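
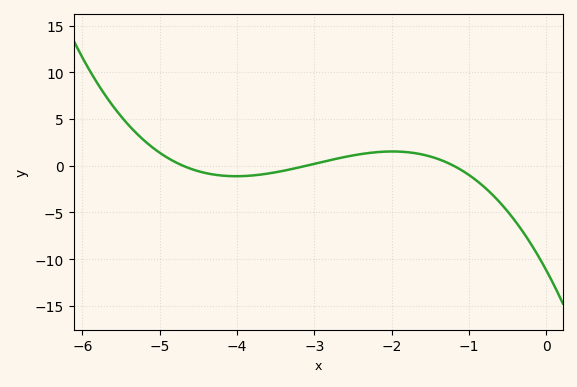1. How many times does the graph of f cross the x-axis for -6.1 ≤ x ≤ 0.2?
3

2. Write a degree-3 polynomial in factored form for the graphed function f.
y = -0.64(x + 4.7)(x + 3.1)(x + 1.2)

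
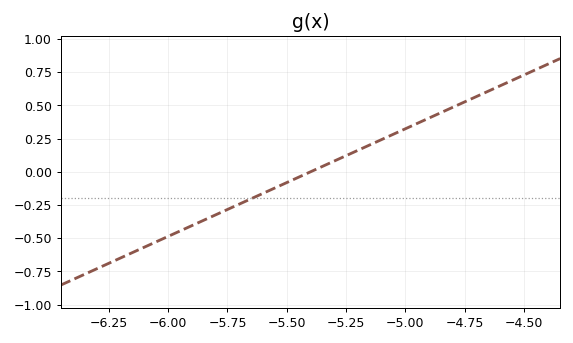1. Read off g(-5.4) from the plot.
0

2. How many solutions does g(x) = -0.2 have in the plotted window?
1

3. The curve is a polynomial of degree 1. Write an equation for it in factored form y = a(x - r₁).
y = 0.81(x + 5.4)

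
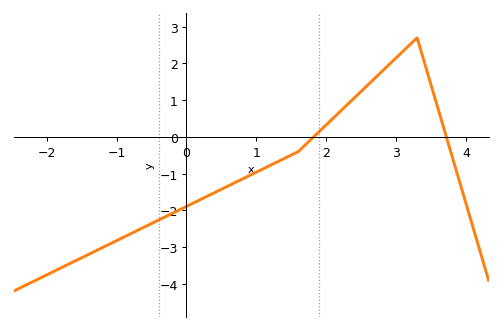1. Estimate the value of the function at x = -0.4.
-2.3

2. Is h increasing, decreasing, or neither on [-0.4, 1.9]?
increasing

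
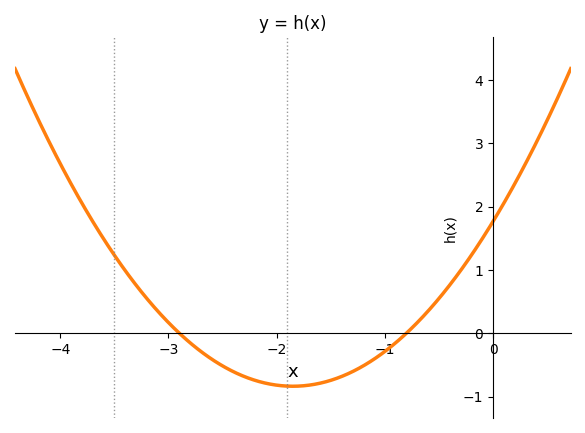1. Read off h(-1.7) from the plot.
-0.821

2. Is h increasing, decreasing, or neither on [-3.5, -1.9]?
decreasing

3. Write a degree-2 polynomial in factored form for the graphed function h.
y = 0.76(x + 2.9)(x + 0.8)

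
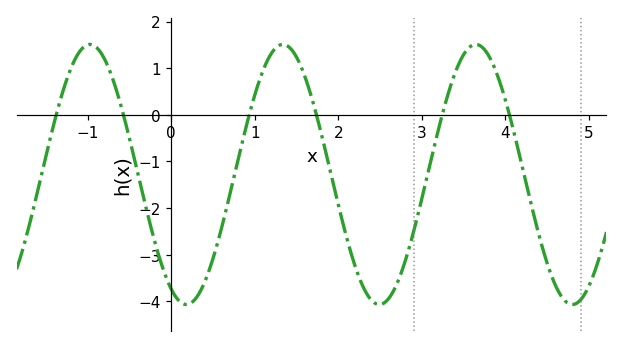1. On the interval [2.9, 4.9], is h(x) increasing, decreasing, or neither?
neither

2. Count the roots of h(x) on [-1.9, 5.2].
6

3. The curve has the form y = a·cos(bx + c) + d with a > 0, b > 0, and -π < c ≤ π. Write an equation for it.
y = 2.79cos(2.7x + 2.7) - 1.28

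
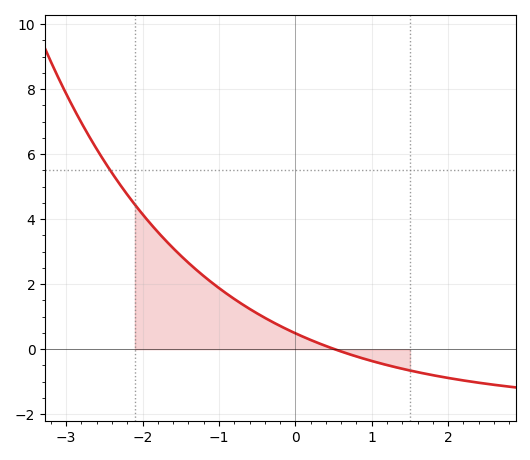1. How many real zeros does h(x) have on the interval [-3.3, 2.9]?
1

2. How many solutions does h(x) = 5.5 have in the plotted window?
1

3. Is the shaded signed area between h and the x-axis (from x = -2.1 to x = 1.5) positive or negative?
positive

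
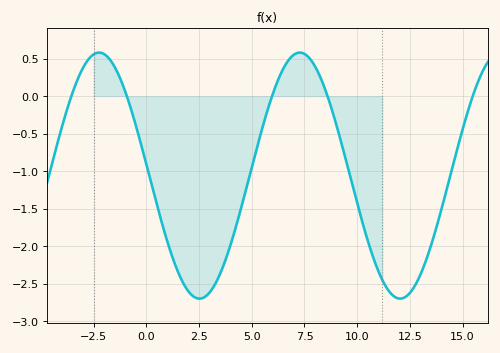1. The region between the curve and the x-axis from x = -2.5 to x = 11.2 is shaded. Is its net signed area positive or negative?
negative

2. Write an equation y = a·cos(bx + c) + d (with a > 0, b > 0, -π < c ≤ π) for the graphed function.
y = 1.64cos(0.66x + 1.48) - 1.06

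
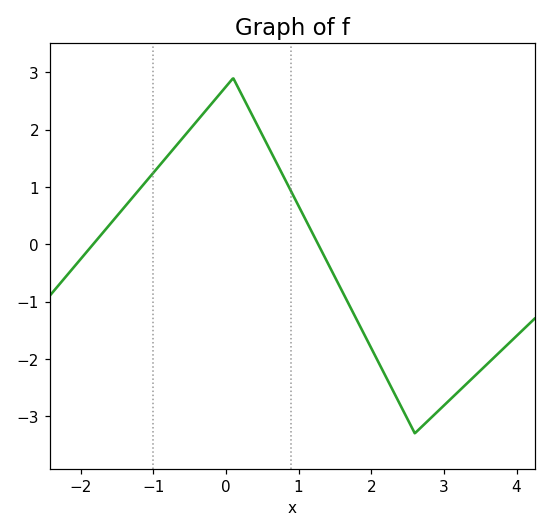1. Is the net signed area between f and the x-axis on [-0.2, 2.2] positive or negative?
positive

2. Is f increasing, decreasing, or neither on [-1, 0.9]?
neither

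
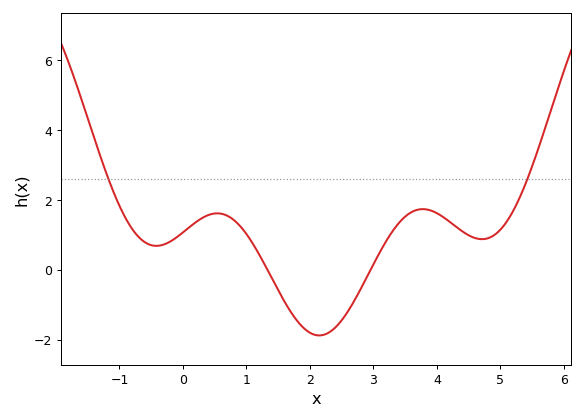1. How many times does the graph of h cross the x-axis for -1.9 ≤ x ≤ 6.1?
2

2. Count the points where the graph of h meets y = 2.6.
2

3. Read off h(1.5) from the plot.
-0.6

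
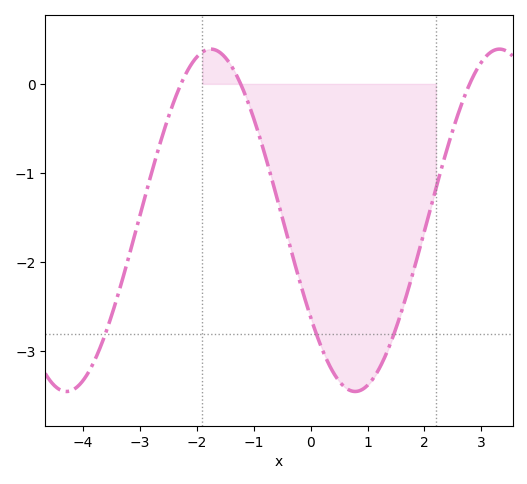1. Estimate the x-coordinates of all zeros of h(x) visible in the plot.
-2.27, -1.23, 2.79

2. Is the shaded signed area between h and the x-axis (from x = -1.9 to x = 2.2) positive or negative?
negative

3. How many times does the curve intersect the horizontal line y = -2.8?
3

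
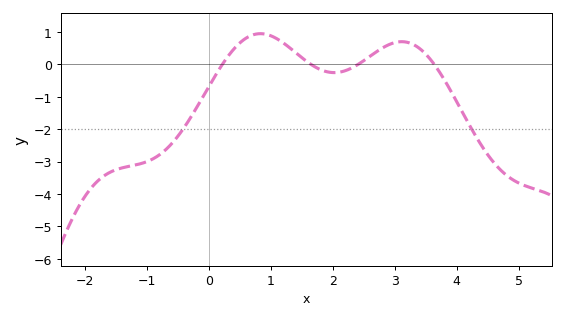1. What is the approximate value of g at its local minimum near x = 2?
-0.251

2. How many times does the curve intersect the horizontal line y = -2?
2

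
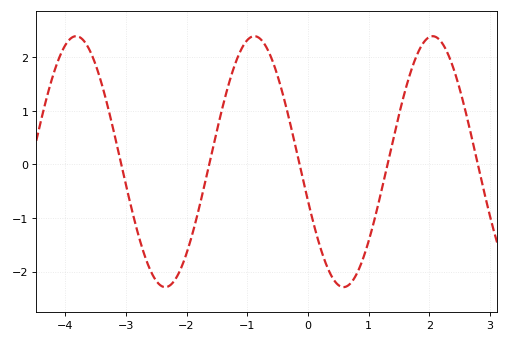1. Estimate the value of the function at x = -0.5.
1.65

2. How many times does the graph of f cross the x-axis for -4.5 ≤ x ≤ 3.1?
5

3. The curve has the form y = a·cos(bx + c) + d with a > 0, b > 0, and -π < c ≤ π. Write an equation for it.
y = 2.34cos(2.14x + 1.89) + 0.05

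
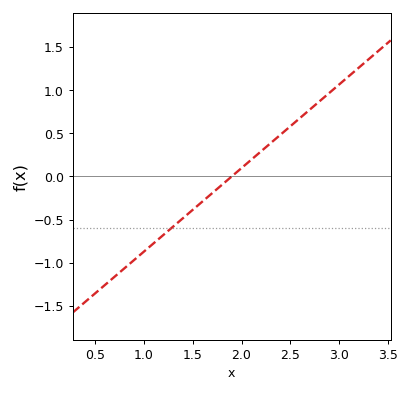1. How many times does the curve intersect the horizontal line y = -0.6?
1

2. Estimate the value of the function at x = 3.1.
1.16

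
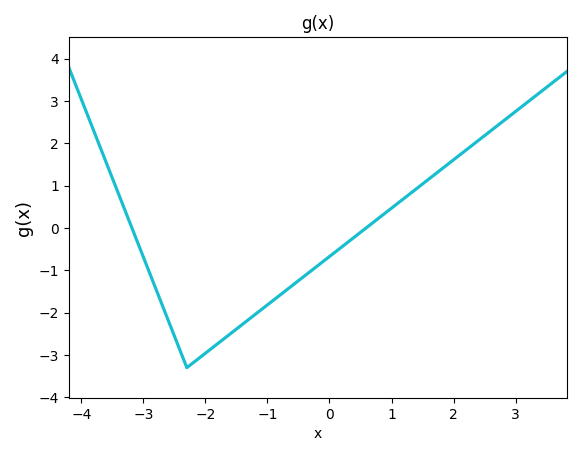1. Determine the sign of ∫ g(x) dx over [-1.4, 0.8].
negative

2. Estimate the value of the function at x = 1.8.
1.39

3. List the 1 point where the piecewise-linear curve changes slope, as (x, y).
(-2.3, -3.3)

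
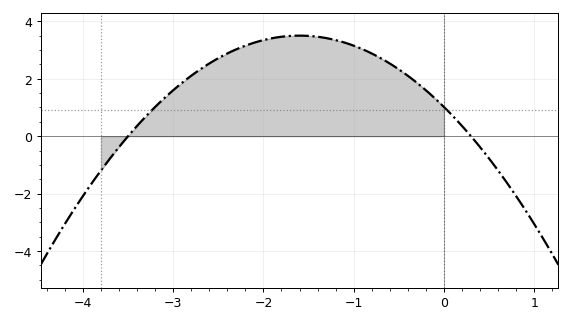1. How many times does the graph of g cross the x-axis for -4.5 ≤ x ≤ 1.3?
2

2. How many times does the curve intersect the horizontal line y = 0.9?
2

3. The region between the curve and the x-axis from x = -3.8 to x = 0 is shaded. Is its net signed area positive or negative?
positive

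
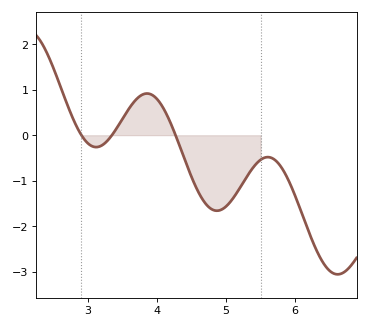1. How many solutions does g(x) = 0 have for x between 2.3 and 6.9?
3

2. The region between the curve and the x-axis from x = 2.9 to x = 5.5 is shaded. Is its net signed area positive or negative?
negative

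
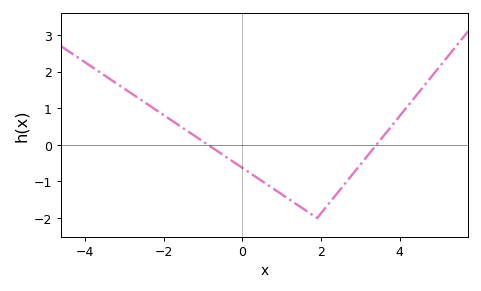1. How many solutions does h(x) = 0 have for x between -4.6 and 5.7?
2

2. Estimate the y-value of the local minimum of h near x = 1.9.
-2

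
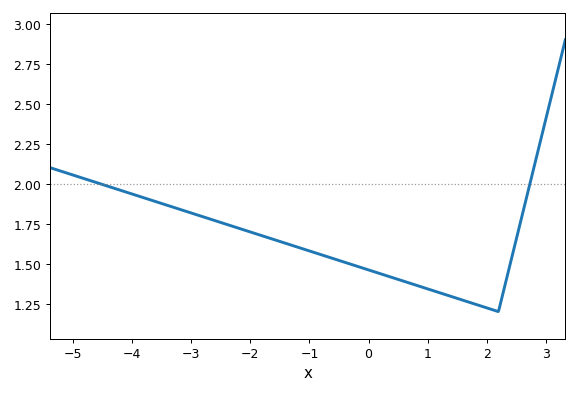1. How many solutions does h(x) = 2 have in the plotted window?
2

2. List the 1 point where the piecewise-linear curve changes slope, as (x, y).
(2.2, 1.2)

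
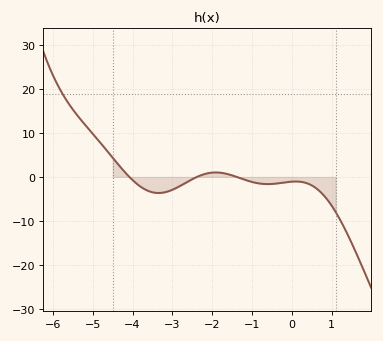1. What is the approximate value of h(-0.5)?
-1.6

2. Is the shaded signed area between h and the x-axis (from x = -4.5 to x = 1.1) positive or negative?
negative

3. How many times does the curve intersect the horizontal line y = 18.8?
1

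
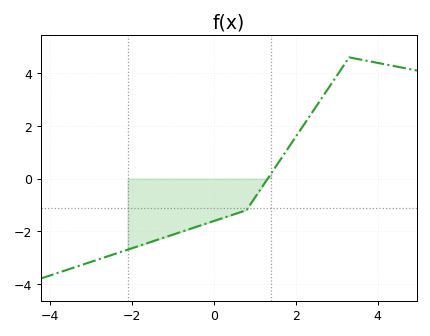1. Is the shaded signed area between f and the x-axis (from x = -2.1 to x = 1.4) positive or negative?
negative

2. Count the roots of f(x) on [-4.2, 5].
1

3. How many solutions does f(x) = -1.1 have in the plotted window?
1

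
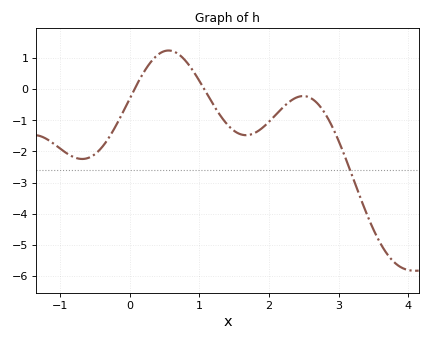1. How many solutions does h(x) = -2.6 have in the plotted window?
1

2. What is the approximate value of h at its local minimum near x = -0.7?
-2.24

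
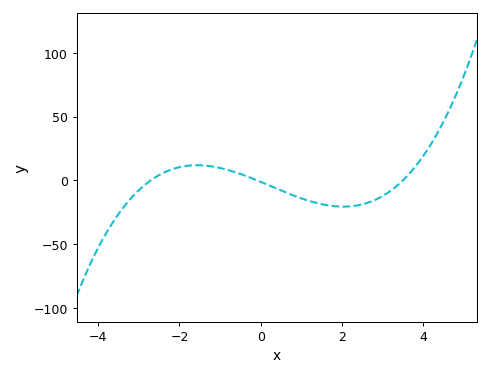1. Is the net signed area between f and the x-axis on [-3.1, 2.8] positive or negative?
negative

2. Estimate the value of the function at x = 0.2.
-5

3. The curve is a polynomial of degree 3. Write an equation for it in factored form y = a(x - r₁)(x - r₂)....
y = 1.4(x + 2.7)(x + 0.1)(x - 3.5)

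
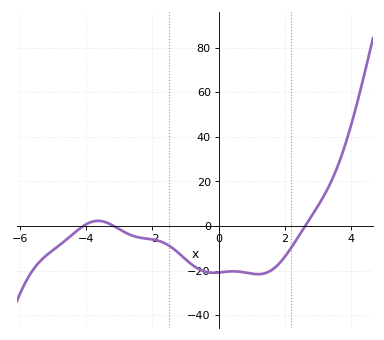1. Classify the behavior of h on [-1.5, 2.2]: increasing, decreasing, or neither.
neither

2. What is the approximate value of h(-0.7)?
-18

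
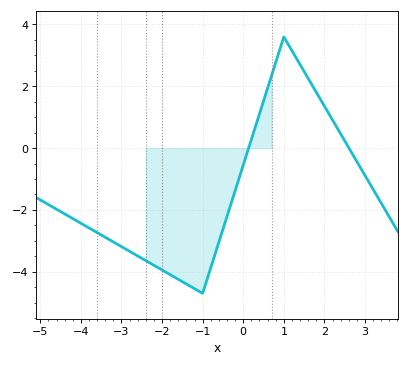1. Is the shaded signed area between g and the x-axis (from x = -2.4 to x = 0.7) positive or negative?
negative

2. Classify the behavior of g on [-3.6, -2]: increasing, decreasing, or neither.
decreasing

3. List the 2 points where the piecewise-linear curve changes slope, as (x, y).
(-1, -4.7); (1, 3.6)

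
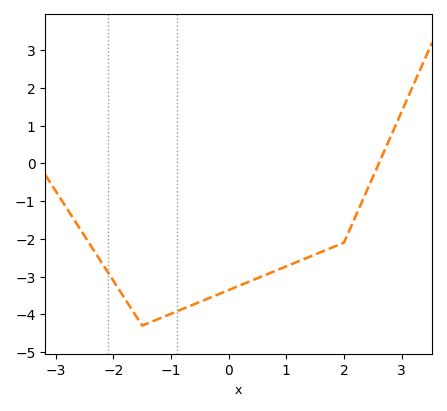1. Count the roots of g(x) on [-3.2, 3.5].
1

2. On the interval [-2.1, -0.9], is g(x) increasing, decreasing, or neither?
neither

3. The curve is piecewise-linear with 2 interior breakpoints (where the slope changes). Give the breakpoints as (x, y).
(-1.5, -4.3); (2, -2.1)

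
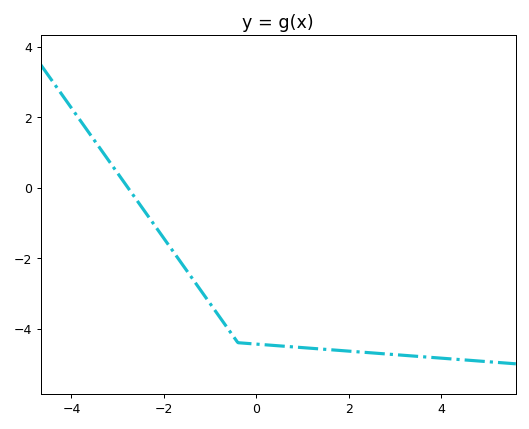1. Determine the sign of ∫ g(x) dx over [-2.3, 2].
negative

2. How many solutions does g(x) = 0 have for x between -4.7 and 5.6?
1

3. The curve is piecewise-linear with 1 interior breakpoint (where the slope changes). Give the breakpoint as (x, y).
(-0.4, -4.4)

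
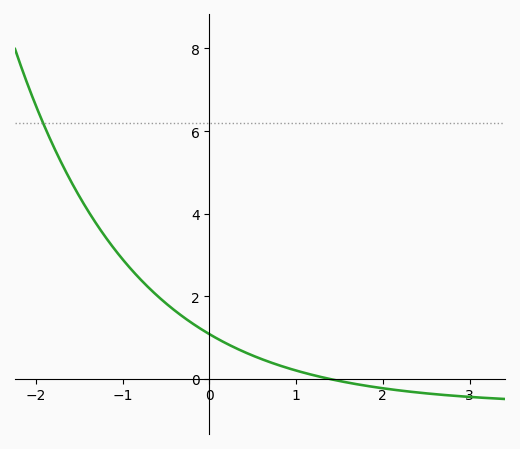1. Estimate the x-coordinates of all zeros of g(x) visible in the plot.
1.37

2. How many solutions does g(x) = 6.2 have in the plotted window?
1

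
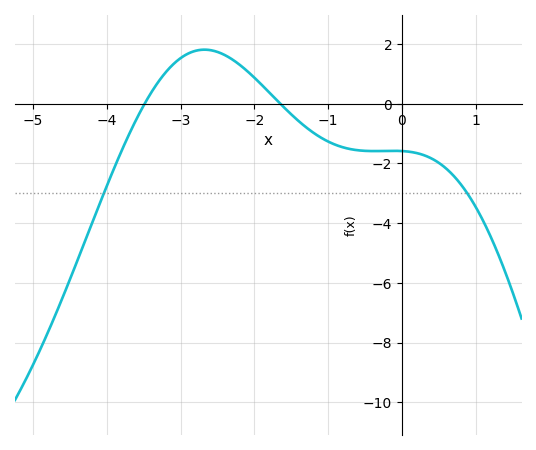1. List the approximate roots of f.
-3.5, -1.6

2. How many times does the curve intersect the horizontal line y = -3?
2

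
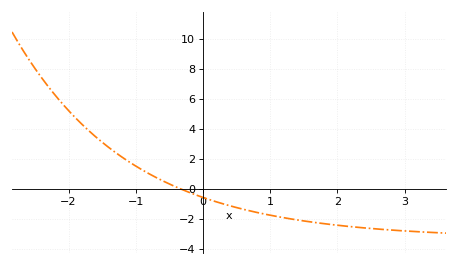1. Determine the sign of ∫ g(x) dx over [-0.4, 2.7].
negative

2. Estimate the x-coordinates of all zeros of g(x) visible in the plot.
-0.3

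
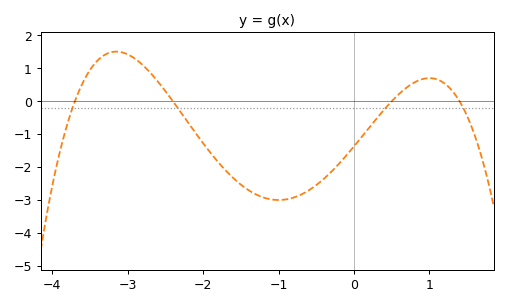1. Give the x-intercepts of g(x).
-3.7, -2.4, 0.5, 1.4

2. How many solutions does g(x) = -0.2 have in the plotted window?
4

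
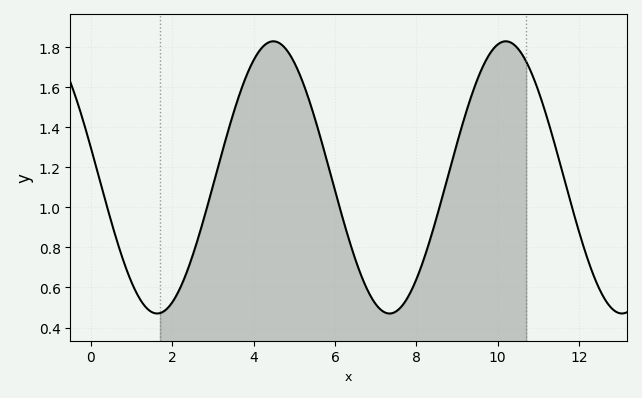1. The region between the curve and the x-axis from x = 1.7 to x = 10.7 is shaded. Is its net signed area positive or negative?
positive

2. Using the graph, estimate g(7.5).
0.48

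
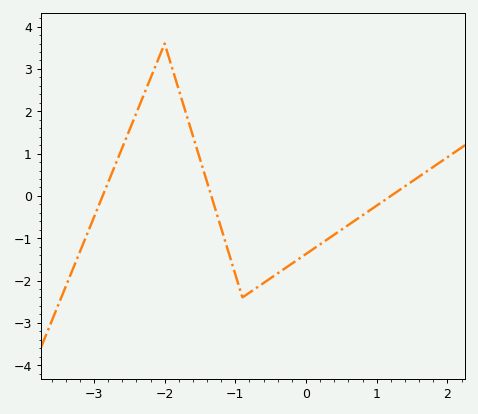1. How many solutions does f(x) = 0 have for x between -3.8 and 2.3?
3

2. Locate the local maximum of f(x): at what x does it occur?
-2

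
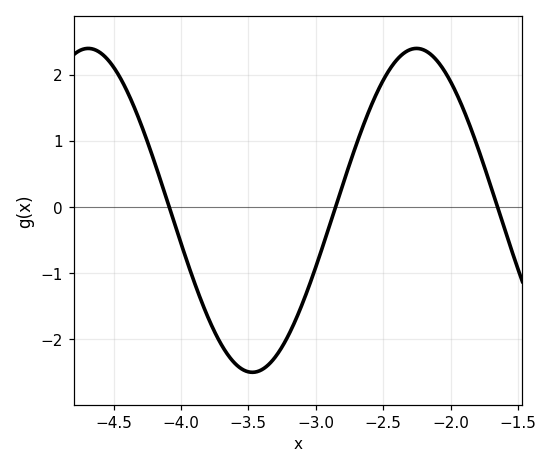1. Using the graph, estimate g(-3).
-0.9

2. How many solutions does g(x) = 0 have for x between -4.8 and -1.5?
3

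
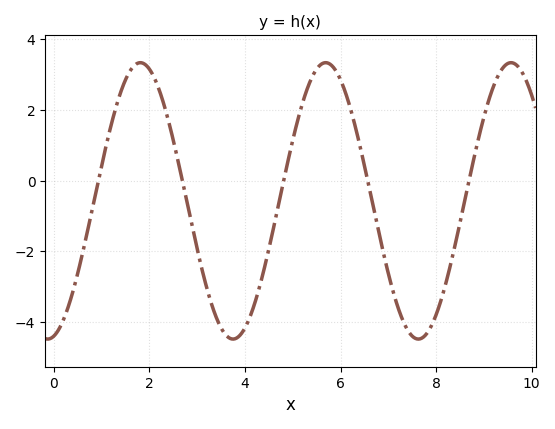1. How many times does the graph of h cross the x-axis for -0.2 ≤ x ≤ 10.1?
5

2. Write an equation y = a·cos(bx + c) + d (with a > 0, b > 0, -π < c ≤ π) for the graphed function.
y = 3.91cos(1.62x - 2.93) - 0.57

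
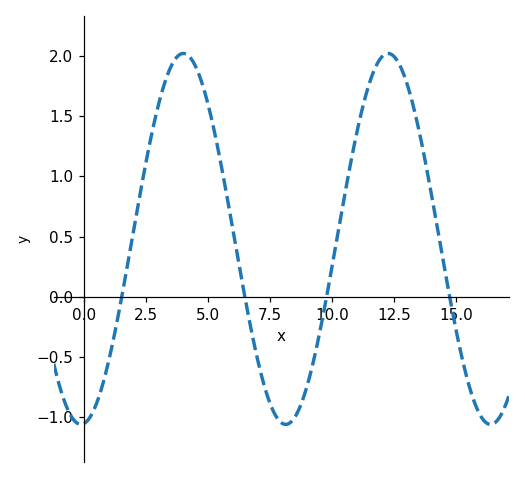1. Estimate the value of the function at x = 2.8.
1.4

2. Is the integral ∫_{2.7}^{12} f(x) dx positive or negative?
positive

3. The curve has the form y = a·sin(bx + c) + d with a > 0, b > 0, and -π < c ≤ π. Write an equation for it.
y = 1.54sin(0.76x - 1.5) + 0.48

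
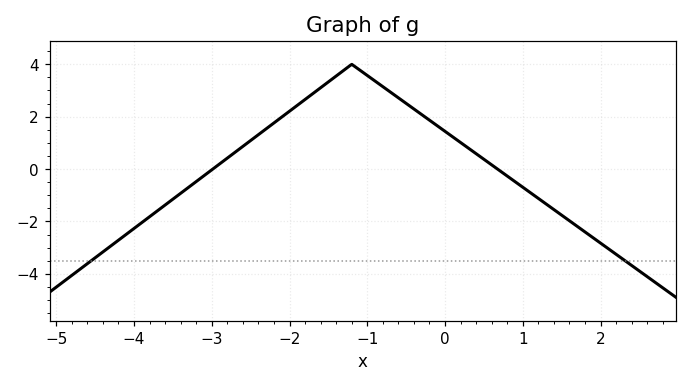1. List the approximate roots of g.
-3, 0.6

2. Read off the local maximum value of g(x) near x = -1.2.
4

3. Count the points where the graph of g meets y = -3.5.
2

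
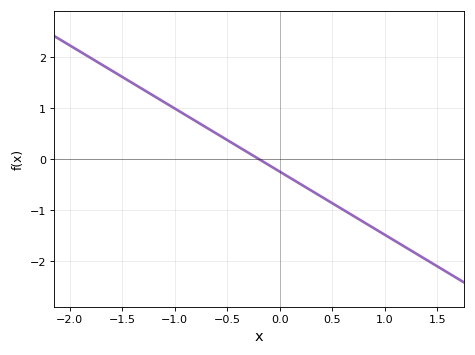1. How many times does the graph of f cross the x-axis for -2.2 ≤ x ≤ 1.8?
1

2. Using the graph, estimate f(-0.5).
0.372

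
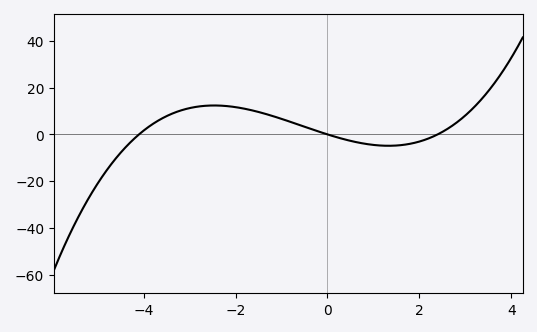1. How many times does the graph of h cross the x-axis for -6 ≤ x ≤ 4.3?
3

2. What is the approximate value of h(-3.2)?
10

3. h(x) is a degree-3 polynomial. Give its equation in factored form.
y = 0.63(x + 4.1)(x - 0)(x - 2.4)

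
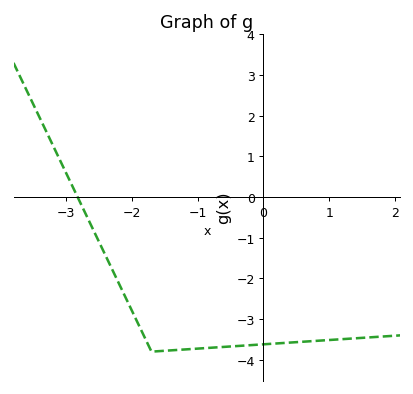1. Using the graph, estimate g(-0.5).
-3.67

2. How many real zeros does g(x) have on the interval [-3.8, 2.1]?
1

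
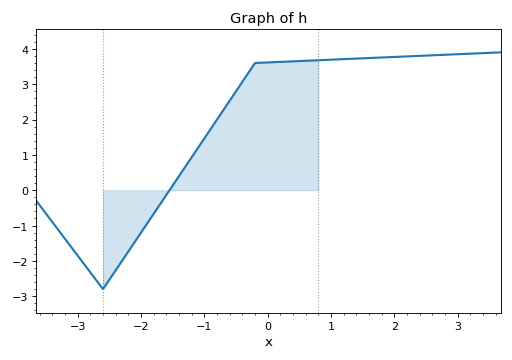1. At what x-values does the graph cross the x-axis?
-1.55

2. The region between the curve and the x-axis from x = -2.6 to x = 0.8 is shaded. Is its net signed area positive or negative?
positive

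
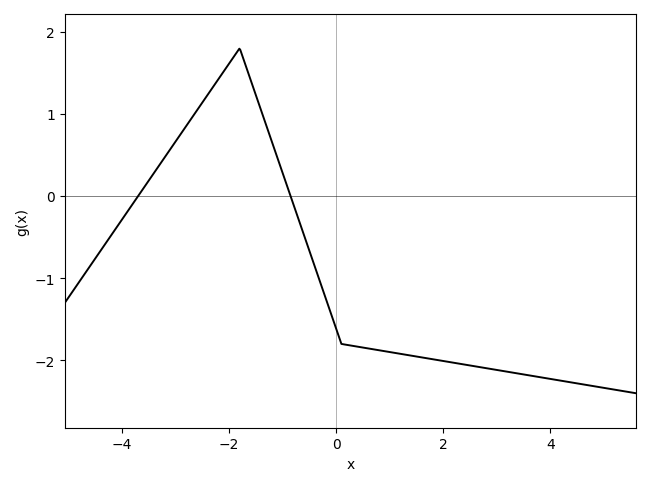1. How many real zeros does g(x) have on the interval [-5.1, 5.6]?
2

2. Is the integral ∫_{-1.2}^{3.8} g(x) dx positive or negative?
negative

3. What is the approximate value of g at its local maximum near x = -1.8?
1.8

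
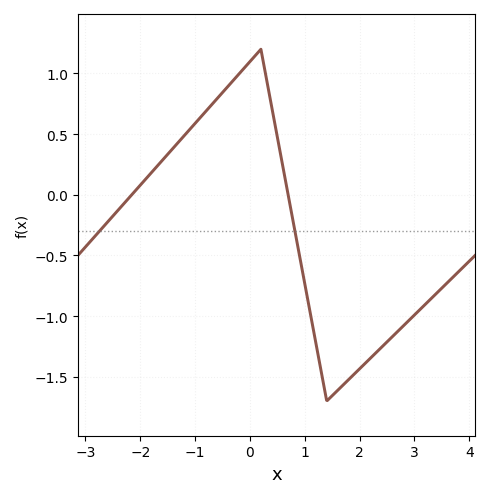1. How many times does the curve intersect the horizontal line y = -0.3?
2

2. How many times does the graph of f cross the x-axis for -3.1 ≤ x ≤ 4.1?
2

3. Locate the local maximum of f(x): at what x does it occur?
0.2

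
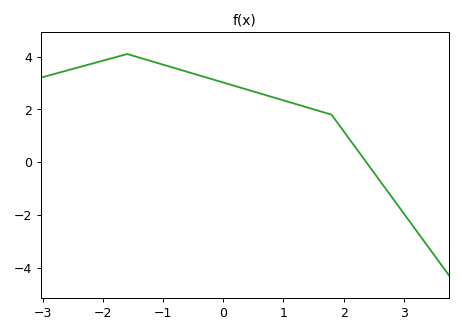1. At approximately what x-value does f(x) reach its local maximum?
-1.6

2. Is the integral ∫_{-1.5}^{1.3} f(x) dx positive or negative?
positive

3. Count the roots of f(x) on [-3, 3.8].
1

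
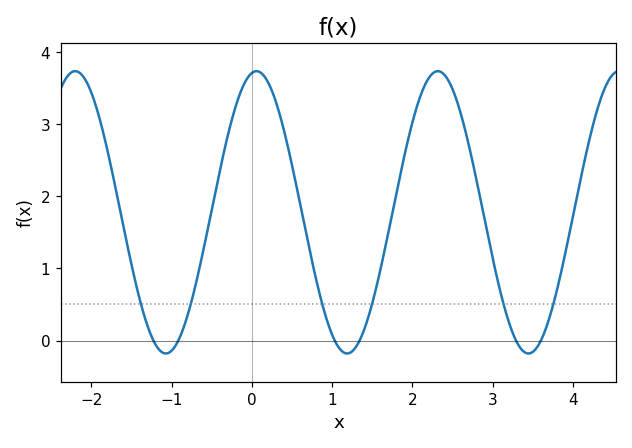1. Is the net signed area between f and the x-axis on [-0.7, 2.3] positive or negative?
positive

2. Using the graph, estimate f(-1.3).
0.198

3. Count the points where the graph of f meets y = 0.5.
6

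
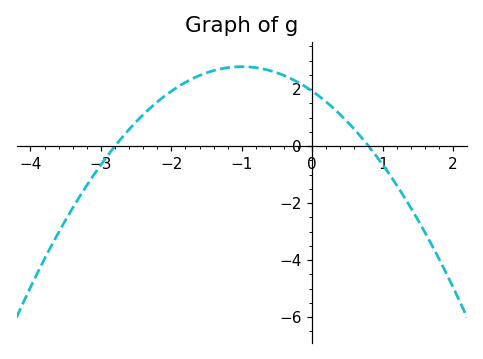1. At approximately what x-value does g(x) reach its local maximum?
-1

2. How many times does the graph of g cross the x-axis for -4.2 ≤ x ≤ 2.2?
2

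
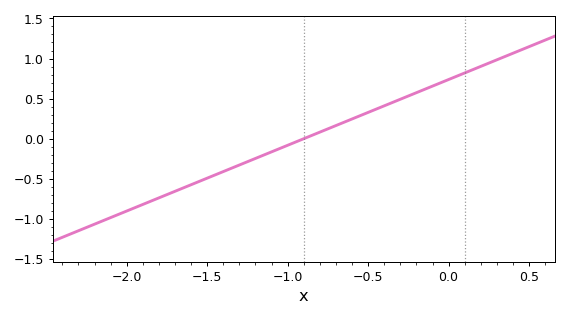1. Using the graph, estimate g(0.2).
0.902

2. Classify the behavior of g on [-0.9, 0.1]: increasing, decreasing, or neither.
increasing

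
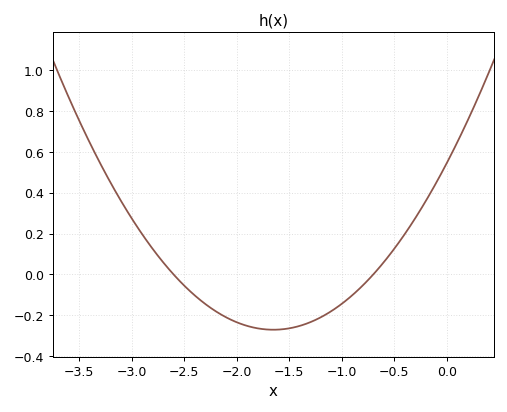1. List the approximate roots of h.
-2.6, -0.7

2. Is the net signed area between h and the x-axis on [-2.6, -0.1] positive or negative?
negative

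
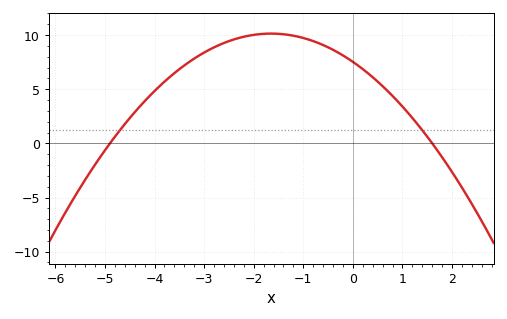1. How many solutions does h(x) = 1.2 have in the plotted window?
2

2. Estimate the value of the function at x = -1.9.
10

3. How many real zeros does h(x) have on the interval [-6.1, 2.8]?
2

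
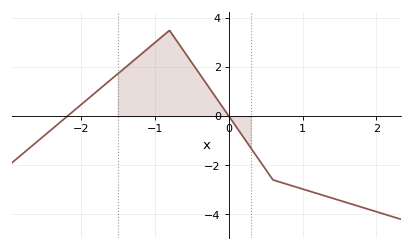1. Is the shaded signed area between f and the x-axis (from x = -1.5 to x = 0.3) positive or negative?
positive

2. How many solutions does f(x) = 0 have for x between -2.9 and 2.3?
2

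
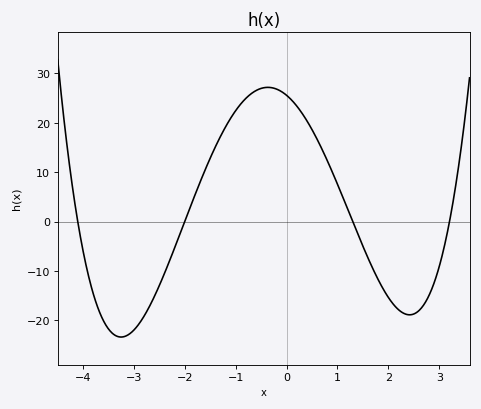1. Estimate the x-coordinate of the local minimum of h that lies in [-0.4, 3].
2.4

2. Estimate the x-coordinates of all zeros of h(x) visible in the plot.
-4, -2, 1.2, 3.2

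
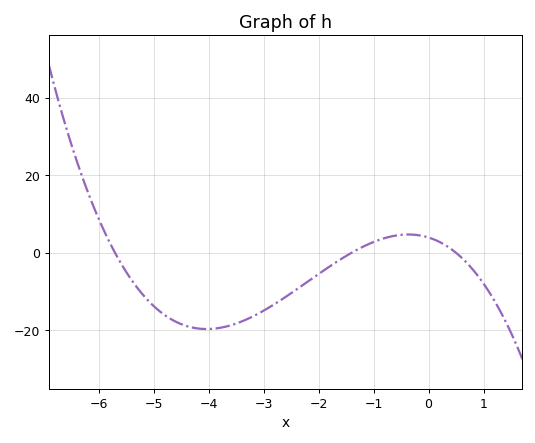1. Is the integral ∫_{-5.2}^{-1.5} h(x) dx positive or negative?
negative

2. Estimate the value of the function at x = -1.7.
-2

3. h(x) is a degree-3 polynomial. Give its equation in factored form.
y = -0.99(x + 5.7)(x + 1.4)(x - 0.5)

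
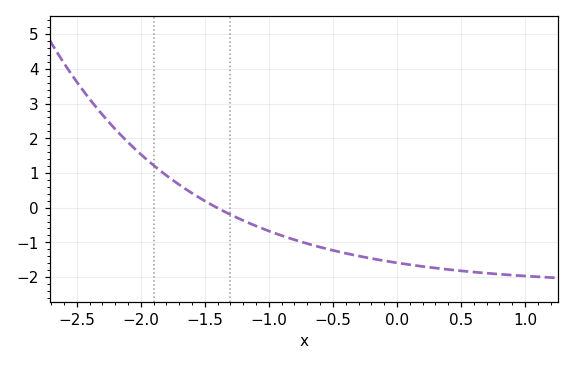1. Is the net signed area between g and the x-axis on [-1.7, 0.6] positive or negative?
negative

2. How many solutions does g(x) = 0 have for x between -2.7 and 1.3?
1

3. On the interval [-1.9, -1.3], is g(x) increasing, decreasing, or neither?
decreasing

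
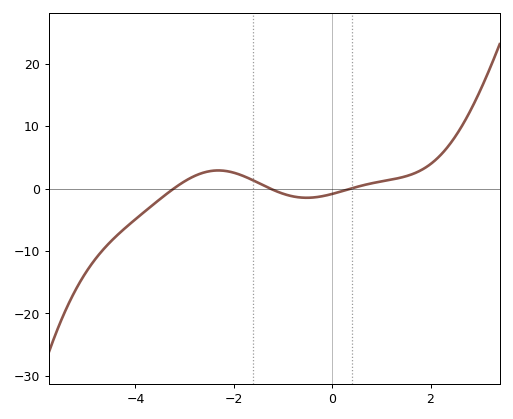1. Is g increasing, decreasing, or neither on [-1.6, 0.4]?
neither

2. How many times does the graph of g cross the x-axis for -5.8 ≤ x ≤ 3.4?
3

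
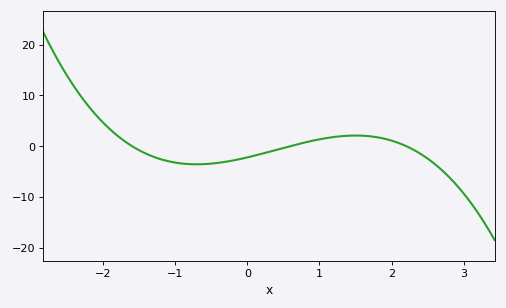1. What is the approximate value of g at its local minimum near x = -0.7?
-4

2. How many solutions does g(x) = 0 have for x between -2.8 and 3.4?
3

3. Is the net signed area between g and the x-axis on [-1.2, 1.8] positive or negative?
negative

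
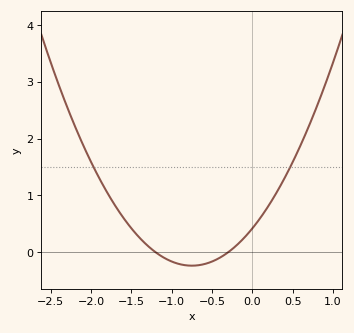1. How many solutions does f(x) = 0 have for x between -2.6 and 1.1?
2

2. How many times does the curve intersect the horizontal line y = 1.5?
2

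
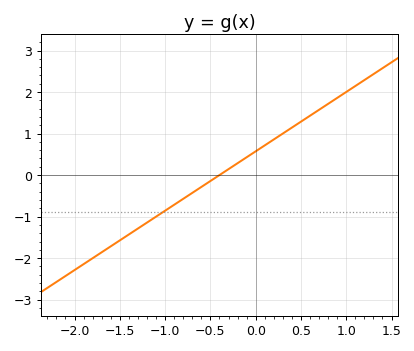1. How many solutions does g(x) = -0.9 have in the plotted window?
1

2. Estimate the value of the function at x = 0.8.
1.7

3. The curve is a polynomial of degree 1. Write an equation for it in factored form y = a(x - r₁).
y = 1.43(x + 0.4)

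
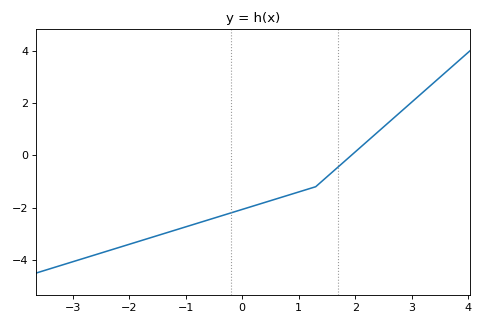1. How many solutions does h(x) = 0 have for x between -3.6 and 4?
1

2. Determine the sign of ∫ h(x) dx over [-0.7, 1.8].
negative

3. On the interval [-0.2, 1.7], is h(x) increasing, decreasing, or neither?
increasing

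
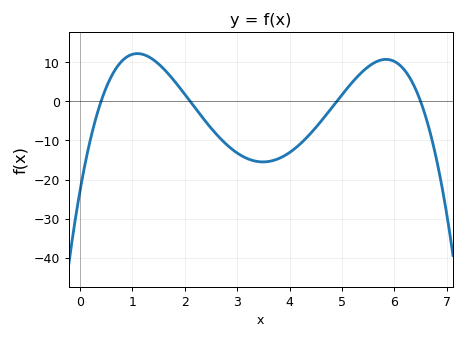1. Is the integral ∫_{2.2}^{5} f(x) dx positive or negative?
negative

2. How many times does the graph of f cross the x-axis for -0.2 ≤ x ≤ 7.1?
4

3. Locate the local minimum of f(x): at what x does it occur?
3.49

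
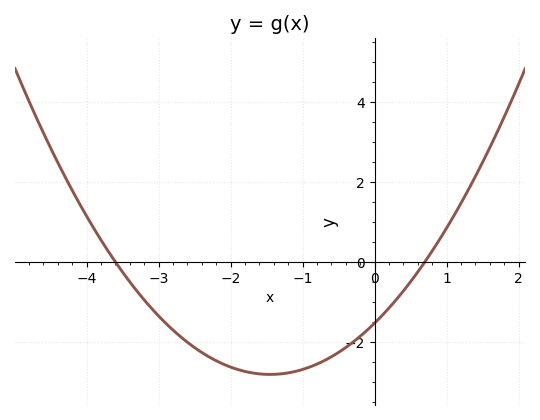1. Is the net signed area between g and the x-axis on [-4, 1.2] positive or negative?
negative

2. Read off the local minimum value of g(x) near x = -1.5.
-2.8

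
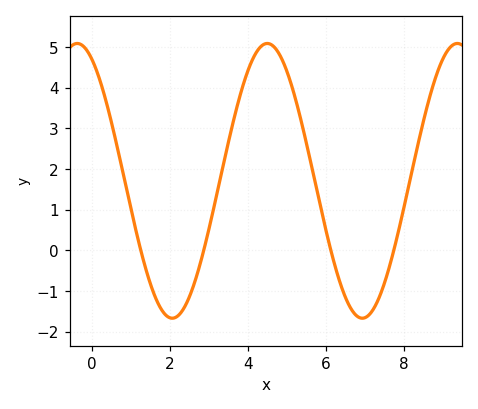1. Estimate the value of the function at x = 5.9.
0.9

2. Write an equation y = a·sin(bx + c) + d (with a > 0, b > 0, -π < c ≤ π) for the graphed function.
y = 3.38sin(1.3x + 2.1) + 1.71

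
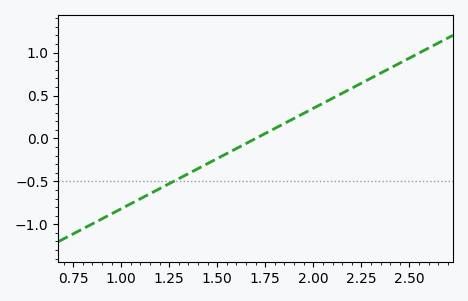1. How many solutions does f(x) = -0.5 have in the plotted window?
1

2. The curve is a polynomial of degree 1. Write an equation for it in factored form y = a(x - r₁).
y = 1.17(x - 1.7)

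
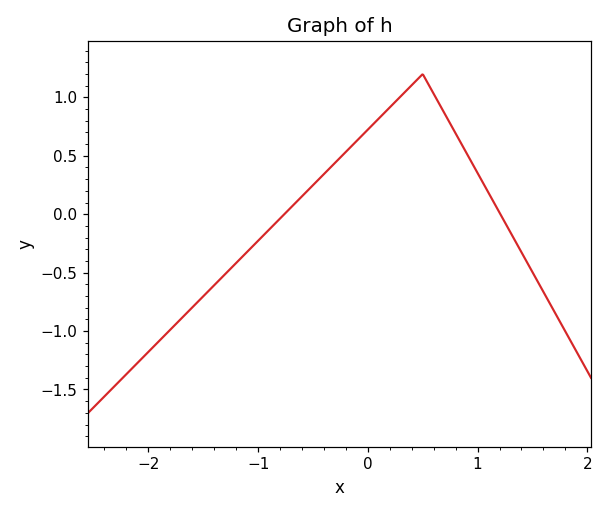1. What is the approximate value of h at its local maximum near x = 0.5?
1.2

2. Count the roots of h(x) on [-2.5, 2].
2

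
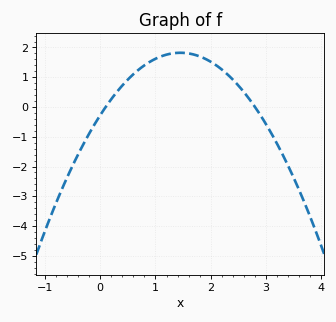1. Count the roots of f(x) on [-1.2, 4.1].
2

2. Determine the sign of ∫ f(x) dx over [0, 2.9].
positive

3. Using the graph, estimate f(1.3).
1.8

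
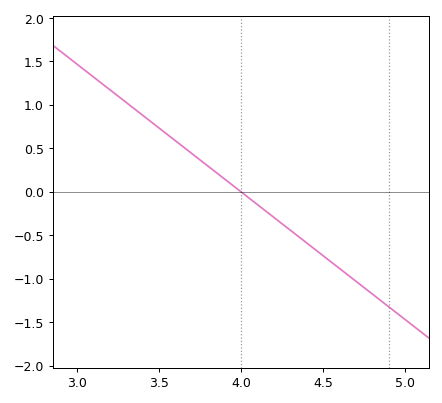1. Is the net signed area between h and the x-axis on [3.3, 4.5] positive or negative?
positive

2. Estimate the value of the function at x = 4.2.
-0.294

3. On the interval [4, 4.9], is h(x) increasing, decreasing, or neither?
decreasing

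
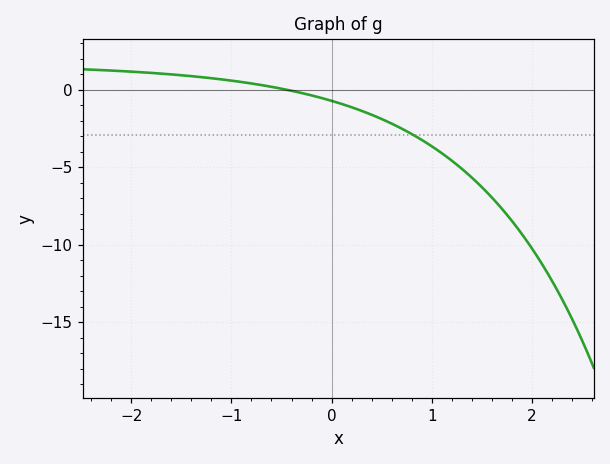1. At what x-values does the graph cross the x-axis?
-0.444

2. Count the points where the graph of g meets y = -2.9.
1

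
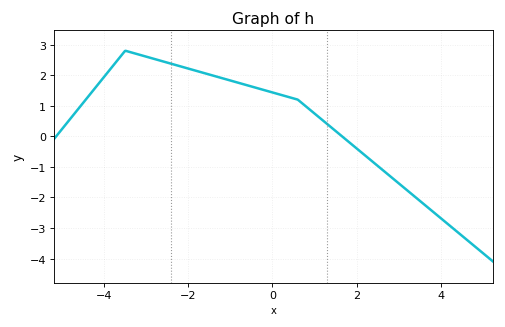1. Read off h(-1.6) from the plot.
2.06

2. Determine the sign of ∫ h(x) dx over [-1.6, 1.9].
positive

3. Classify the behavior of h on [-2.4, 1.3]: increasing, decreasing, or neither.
decreasing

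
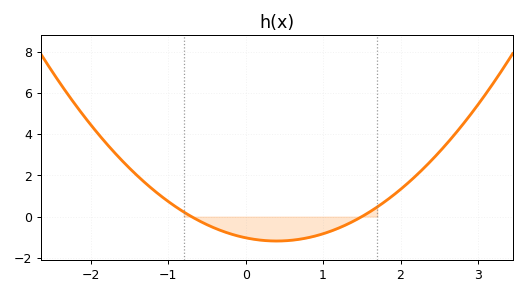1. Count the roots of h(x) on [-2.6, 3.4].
2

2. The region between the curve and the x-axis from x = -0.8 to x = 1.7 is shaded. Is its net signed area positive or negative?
negative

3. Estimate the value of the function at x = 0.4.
-1.19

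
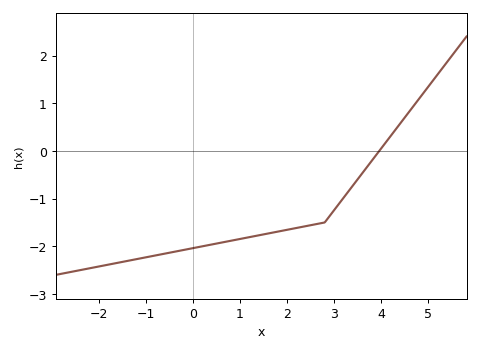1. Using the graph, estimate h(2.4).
-1.6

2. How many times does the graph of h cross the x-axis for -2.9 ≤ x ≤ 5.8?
1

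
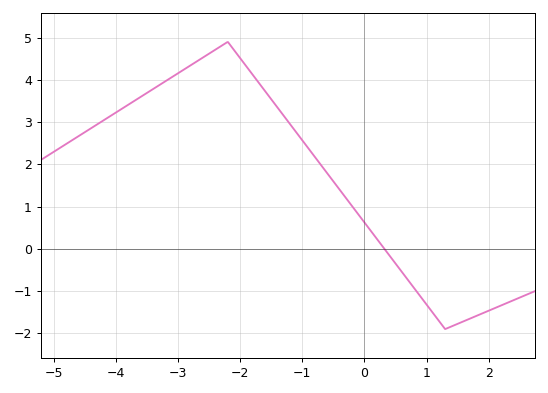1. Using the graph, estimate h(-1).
2.57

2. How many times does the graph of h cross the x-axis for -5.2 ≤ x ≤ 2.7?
1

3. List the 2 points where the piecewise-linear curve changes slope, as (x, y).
(-2.2, 4.9); (1.3, -1.9)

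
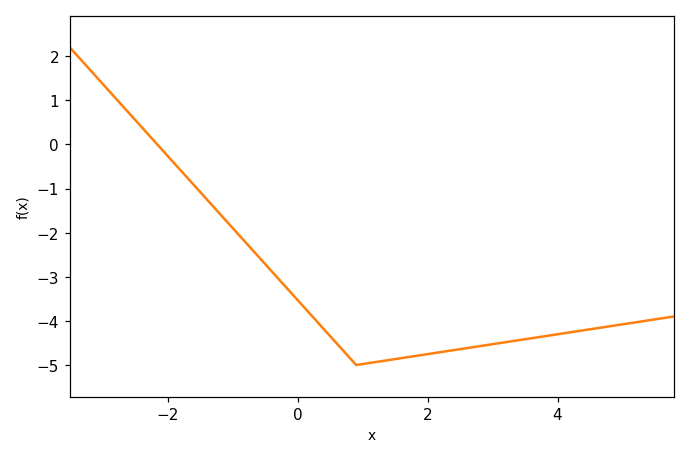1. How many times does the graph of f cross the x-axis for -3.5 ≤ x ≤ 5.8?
1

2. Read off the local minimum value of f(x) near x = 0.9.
-5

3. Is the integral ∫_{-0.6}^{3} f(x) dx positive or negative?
negative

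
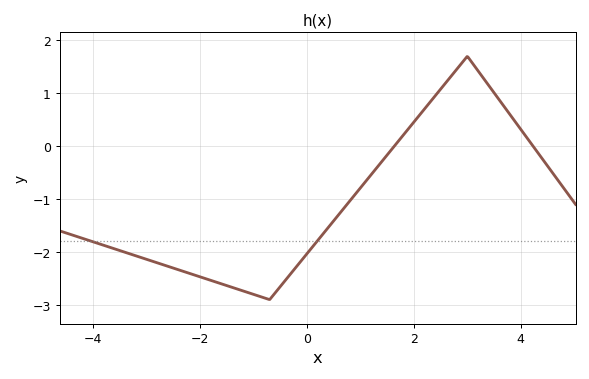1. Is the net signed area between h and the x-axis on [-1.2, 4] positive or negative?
negative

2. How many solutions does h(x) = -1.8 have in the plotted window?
2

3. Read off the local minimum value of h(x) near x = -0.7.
-2.9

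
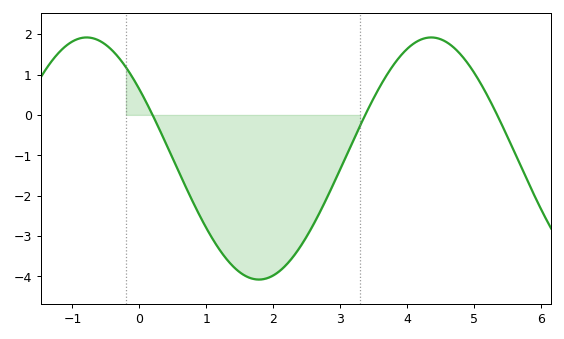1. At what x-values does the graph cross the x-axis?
0.2, 3.4, 5.4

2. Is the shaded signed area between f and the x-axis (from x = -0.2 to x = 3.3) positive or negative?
negative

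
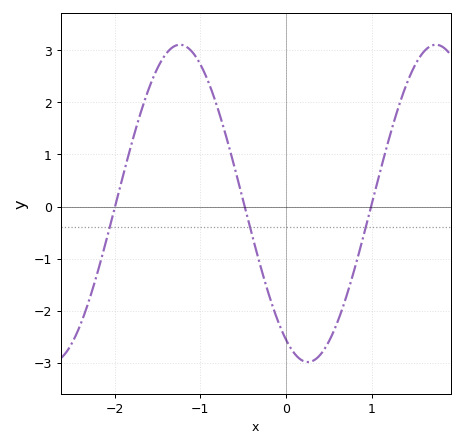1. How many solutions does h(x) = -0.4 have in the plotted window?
3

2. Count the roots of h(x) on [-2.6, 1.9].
3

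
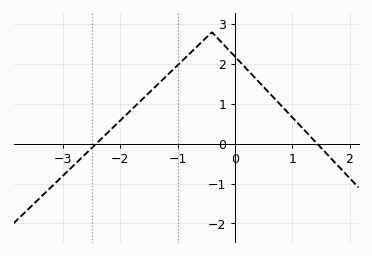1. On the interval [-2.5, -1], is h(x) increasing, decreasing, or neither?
increasing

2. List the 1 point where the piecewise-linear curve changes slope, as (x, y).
(-0.4, 2.8)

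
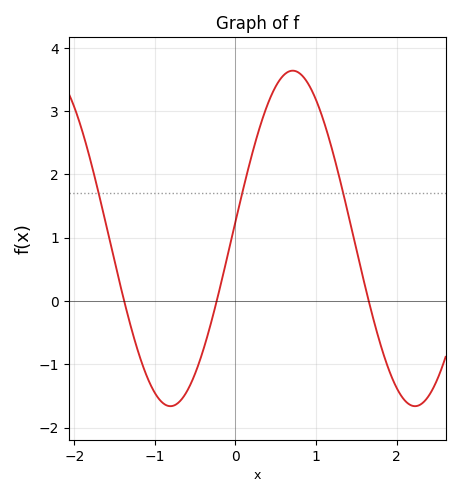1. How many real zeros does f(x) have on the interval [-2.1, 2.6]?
3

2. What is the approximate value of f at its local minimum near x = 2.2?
-1.7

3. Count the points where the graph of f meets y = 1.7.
3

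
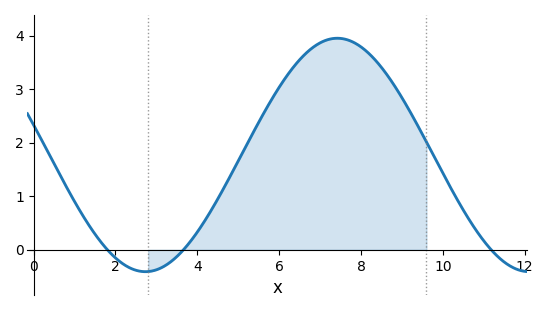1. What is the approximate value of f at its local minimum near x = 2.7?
-0.41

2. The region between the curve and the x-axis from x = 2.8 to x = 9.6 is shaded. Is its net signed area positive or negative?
positive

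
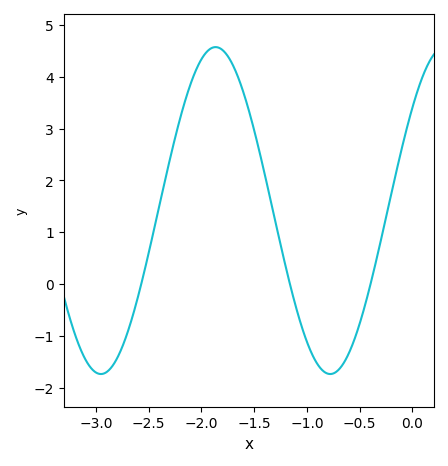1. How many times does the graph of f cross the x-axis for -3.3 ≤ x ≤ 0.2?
3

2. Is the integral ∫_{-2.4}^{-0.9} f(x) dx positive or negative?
positive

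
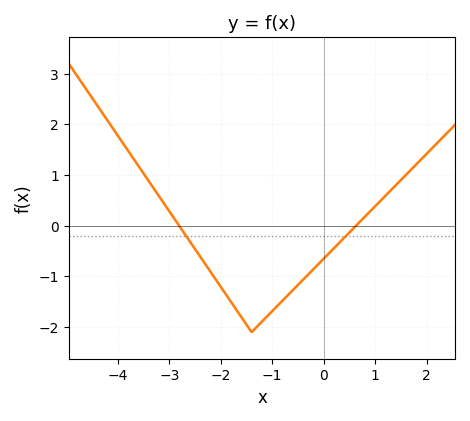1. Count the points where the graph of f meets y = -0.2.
2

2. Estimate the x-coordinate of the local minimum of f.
-1.4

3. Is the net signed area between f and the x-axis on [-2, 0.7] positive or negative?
negative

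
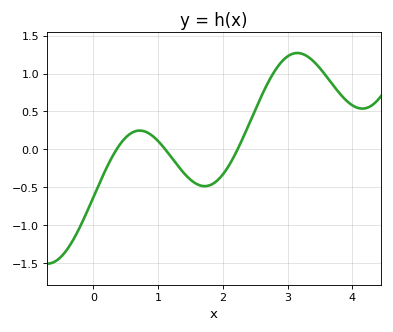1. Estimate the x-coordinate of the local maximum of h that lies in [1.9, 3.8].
3.2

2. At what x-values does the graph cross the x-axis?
0.4, 1.1, 2.2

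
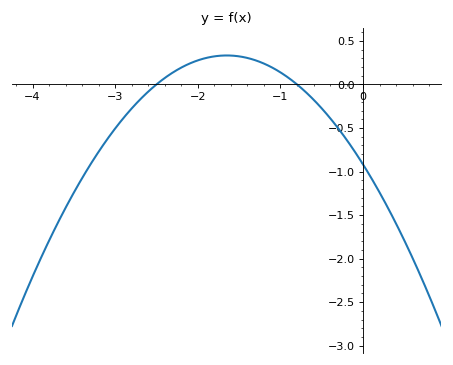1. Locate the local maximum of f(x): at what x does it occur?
-1.7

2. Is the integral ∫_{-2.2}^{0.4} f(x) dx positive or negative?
negative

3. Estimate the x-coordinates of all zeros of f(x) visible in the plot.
-2.5, -0.8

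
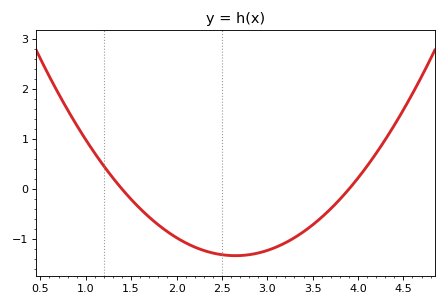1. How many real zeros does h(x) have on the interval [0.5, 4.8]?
2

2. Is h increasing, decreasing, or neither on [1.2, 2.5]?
decreasing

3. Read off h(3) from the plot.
-1.22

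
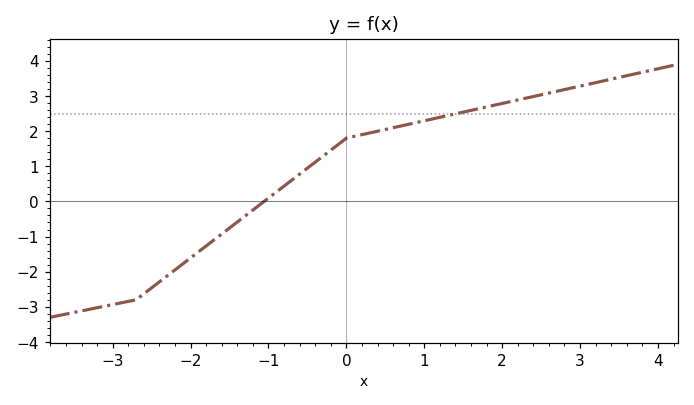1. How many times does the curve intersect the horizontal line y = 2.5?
1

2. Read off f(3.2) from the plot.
3.38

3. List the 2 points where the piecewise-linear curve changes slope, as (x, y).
(-2.7, -2.8); (0, 1.8)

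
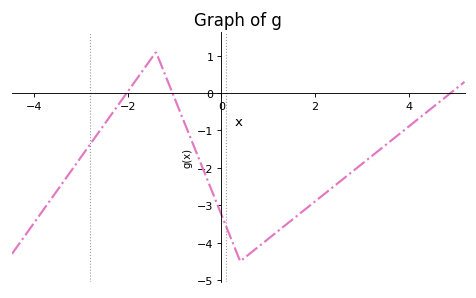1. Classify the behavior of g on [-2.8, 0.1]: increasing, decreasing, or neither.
neither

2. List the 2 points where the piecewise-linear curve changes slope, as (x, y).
(-1.4, 1.1); (0.4, -4.5)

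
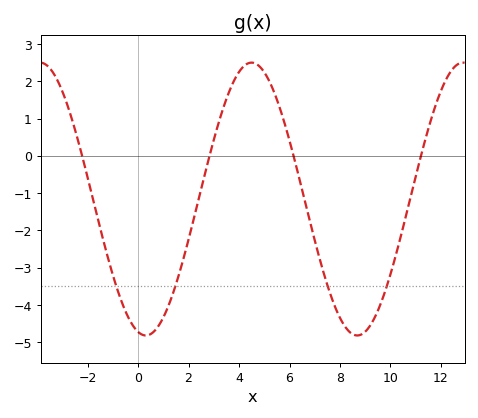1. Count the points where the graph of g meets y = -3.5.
4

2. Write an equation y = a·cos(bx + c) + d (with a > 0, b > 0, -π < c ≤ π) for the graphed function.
y = 3.66cos(0.75x + 2.91) - 1.16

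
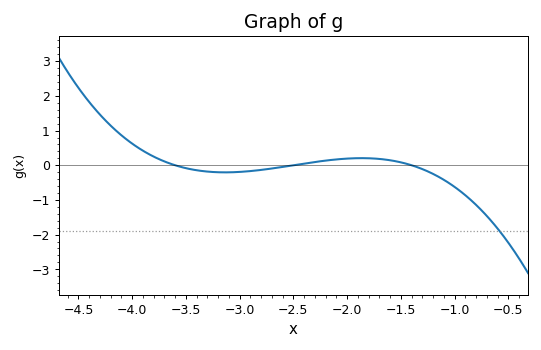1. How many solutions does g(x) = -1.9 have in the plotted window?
1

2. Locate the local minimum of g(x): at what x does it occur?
-3.14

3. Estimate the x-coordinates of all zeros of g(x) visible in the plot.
-3.6, -2.5, -1.4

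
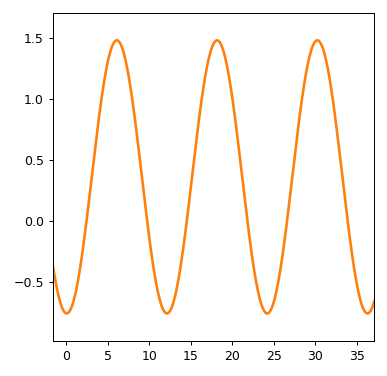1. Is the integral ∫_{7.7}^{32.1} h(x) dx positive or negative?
positive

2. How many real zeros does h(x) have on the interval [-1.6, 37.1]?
6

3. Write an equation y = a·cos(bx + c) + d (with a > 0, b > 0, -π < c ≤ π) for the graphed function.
y = 1.12cos(0.52x + 3.11) + 0.36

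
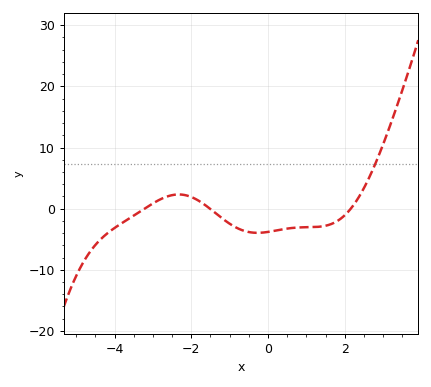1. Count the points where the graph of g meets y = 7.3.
1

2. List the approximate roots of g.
-3.22, -1.51, 2.16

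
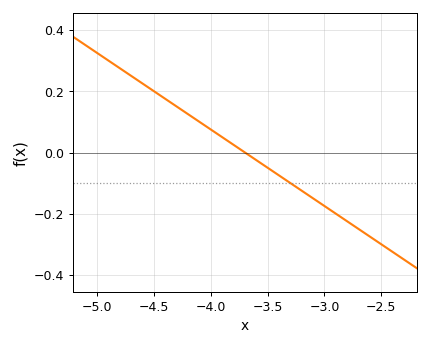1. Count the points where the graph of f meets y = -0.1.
1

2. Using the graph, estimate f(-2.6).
-0.275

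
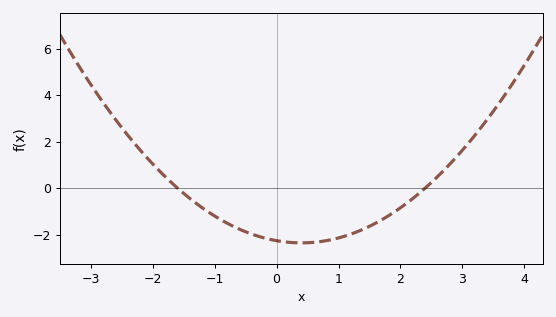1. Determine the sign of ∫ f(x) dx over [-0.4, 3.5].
negative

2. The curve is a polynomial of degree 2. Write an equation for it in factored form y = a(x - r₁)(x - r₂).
y = 0.59(x + 1.6)(x - 2.4)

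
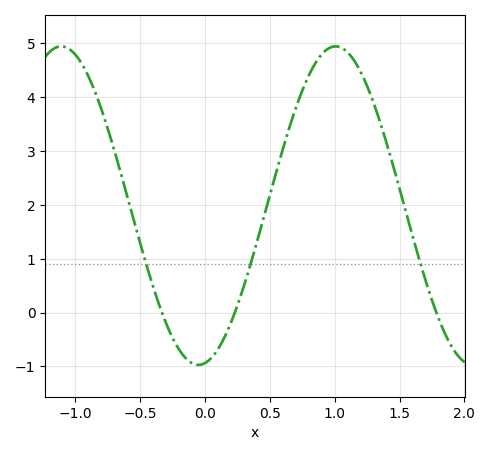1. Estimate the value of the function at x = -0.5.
1.29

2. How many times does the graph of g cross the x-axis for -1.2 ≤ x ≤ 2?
3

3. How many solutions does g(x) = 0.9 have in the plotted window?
3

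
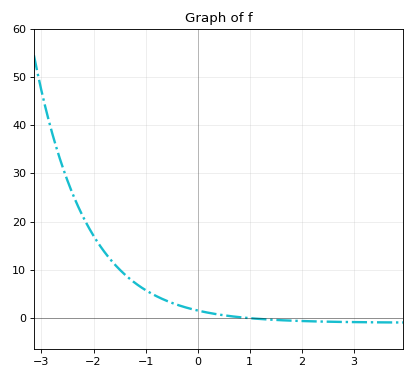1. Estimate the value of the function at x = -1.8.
14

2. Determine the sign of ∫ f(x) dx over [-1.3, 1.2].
positive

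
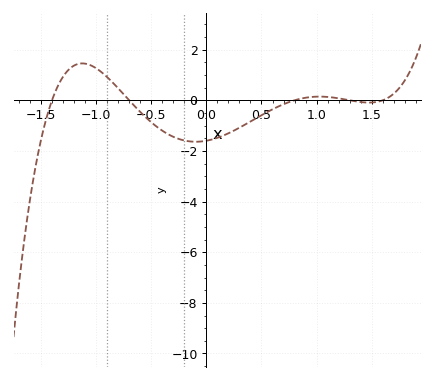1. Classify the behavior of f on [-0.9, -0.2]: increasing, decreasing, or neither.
decreasing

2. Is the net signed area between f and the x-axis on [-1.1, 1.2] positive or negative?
negative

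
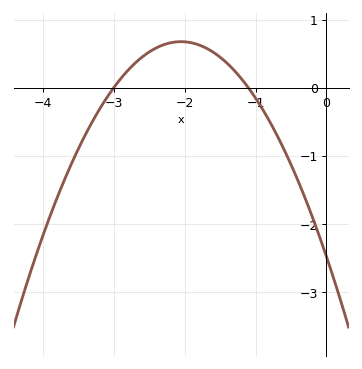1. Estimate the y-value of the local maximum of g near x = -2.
0.677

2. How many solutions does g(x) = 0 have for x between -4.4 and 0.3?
2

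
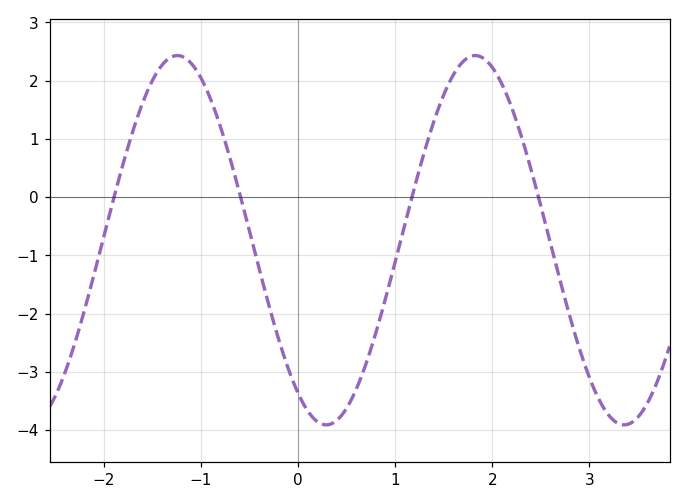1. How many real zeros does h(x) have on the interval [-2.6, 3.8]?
4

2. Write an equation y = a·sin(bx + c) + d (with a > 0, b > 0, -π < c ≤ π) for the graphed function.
y = 3.17sin(2x - 2.2) - 0.74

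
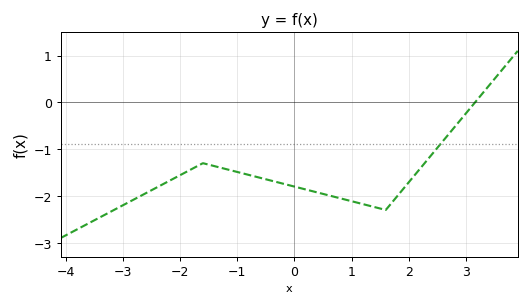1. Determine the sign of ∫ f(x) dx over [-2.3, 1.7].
negative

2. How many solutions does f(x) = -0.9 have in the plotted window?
1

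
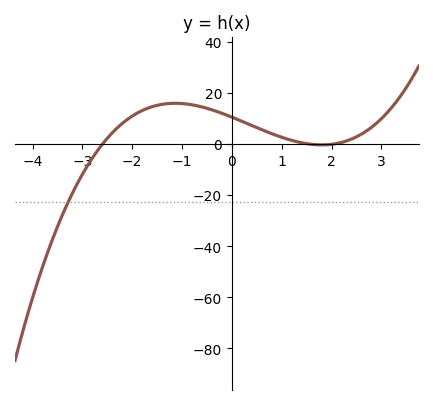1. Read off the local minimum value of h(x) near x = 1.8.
0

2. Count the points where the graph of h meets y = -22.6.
1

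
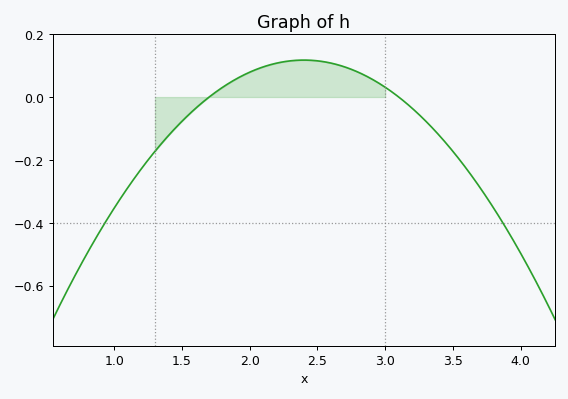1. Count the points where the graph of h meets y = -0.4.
2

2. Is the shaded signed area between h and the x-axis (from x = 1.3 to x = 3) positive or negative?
positive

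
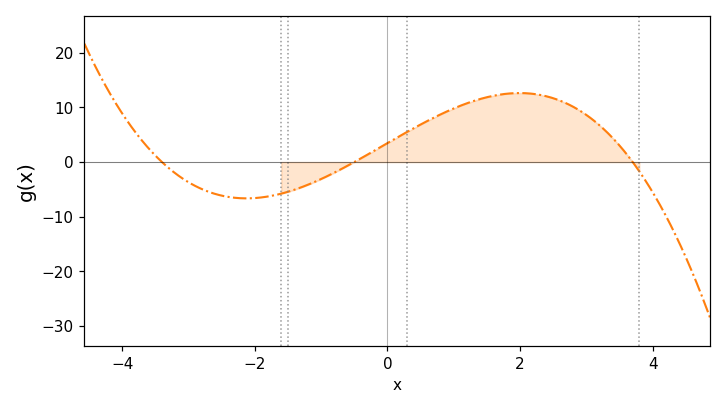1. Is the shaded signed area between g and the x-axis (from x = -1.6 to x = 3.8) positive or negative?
positive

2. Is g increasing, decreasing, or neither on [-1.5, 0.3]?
increasing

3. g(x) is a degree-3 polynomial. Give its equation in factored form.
y = -0.55(x + 3.4)(x + 0.5)(x - 3.7)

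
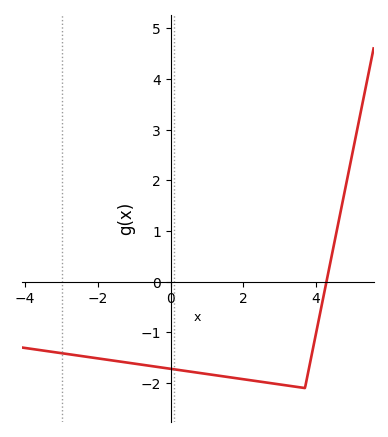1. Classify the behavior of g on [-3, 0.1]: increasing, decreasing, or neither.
decreasing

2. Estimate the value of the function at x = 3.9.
-1.4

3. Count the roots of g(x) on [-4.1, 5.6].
1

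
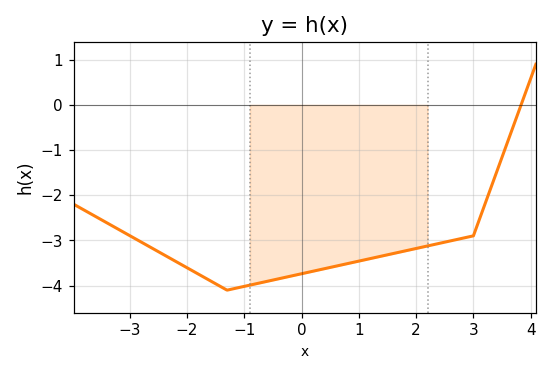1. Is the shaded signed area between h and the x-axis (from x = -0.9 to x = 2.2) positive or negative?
negative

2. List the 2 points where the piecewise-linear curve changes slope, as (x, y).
(-1.3, -4.1); (3, -2.9)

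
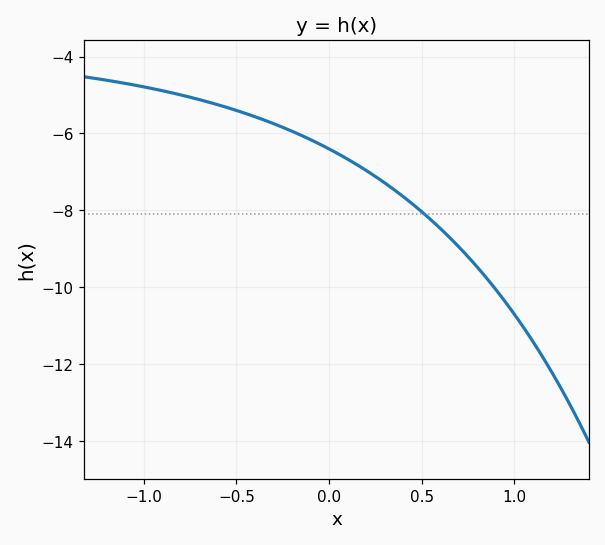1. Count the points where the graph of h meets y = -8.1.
1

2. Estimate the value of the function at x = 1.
-10.7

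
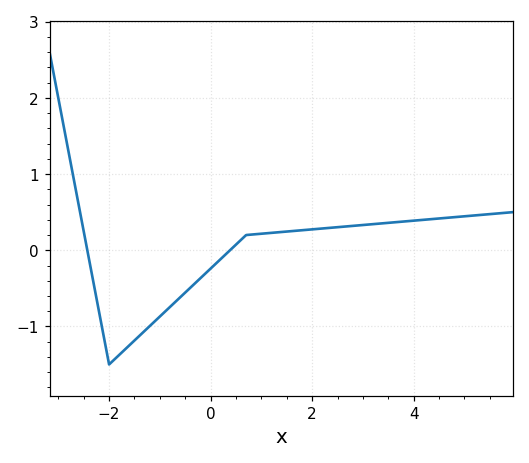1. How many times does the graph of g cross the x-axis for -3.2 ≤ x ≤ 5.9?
2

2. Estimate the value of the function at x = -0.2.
-0.367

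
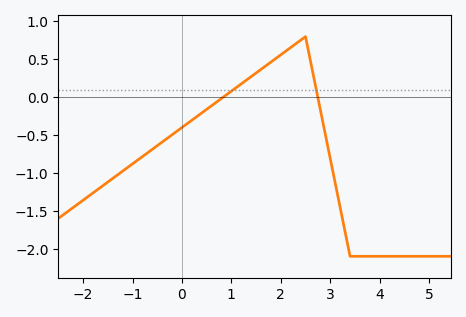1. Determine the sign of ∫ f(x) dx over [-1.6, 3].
negative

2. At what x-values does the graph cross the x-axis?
0.833, 2.75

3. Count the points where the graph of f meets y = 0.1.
2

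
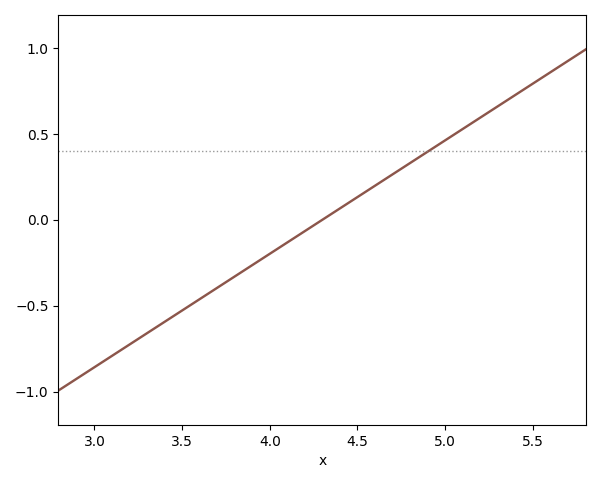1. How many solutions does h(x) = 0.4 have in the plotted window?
1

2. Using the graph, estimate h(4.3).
0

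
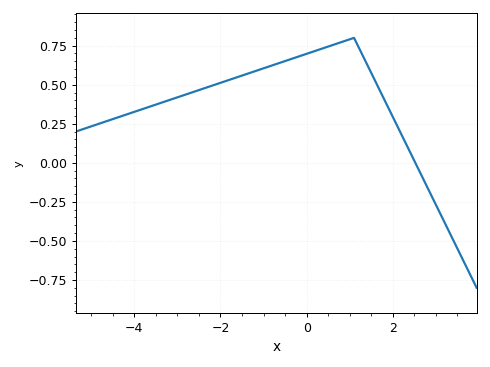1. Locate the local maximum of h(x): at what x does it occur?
1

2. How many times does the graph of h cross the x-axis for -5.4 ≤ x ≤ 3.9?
1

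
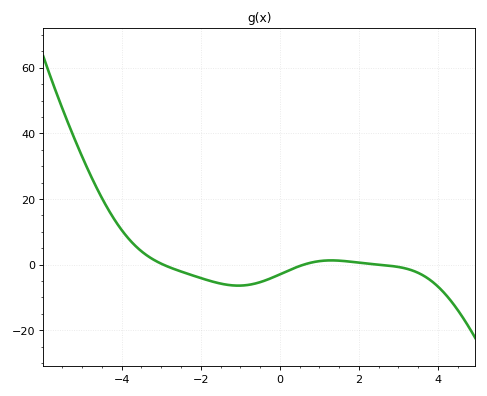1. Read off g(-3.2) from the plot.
2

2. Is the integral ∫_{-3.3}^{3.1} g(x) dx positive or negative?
negative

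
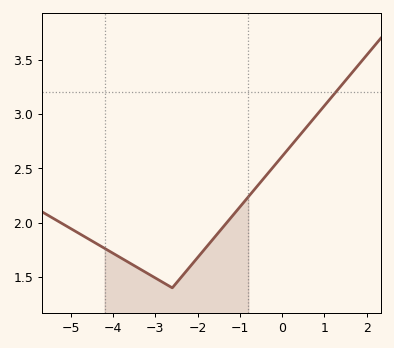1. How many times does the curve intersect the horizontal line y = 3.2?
1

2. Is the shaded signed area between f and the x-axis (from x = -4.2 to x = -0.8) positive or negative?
positive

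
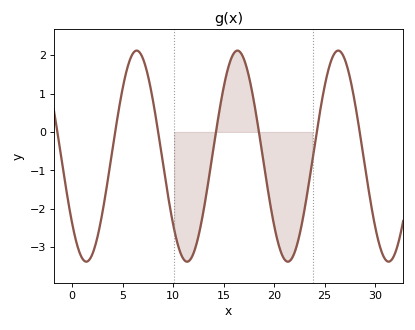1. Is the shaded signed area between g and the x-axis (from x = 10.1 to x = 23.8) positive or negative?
negative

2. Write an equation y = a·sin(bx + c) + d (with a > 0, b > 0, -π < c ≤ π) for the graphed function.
y = 2.75sin(0.63x - 2.46) - 0.63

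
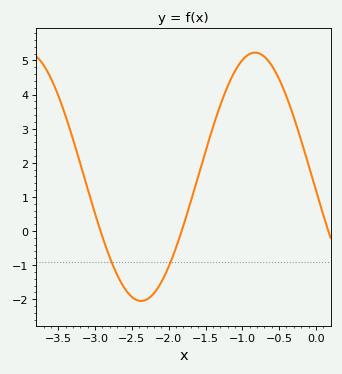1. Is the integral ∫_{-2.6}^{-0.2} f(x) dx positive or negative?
positive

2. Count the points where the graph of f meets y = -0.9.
2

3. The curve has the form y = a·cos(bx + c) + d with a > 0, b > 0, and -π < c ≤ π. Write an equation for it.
y = 3.64cos(2x + 1.7) + 1.59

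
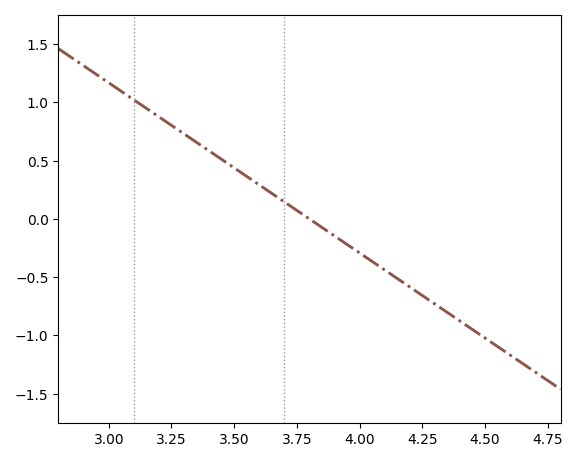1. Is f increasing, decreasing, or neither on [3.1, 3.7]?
decreasing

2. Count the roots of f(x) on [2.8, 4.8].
1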